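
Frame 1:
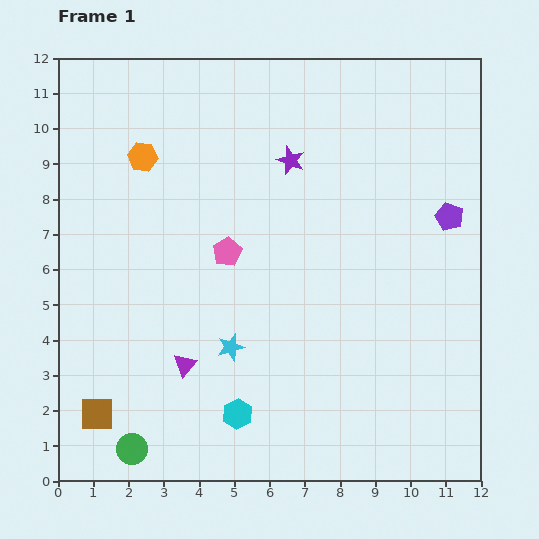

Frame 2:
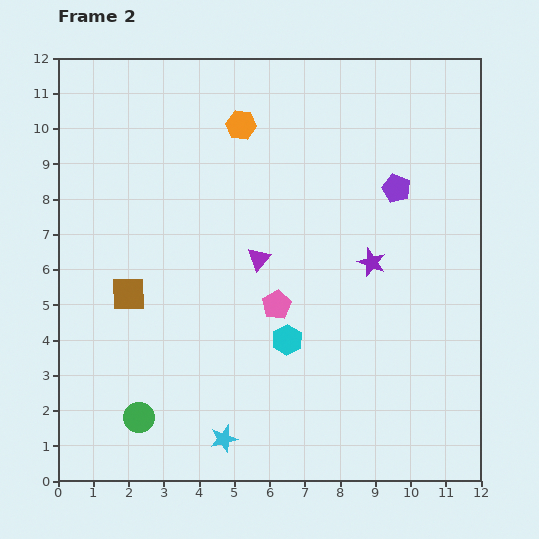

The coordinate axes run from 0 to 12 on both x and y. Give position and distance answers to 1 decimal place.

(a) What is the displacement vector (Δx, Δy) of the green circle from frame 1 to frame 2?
(0.2, 0.9)

The green circle was at (2.1, 0.9) in frame 1 and (2.3, 1.8) in frame 2.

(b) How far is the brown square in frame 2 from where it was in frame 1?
3.5

The brown square moved from (1.1, 1.9) to (2.0, 5.3), a distance of √(0.9² + 3.4²) ≈ 3.5.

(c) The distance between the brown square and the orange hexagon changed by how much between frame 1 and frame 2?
-1.6

Distance in frame 1: 7.4. Distance in frame 2: 5.8.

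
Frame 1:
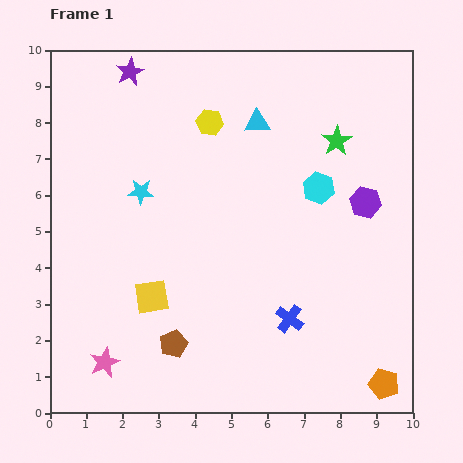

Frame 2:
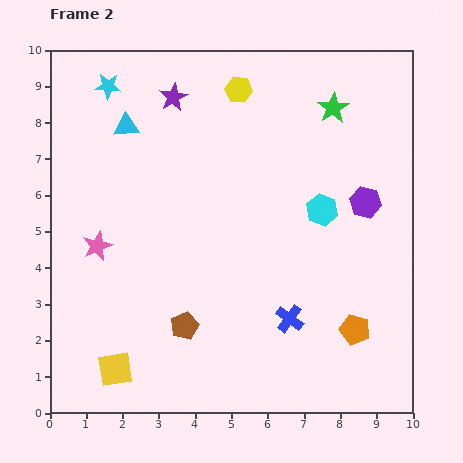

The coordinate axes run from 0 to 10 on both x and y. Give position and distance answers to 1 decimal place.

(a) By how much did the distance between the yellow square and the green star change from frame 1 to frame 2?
+2.7

Distance in frame 1: 6.7. Distance in frame 2: 9.4.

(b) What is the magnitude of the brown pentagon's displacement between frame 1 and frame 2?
0.6

The brown pentagon moved from (3.4, 1.9) to (3.7, 2.4), a distance of √(0.3² + 0.5²) ≈ 0.6.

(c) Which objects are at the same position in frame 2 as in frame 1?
the purple hexagon, the blue cross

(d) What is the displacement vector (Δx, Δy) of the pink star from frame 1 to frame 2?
(-0.2, 3.2)

The pink star was at (1.5, 1.4) in frame 1 and (1.3, 4.6) in frame 2.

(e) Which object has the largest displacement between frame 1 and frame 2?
the cyan triangle

(moved 3.6; next 3.2)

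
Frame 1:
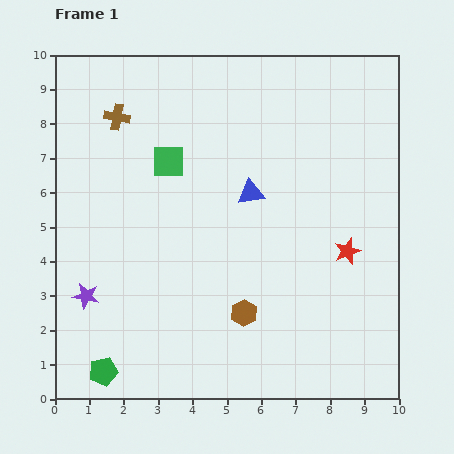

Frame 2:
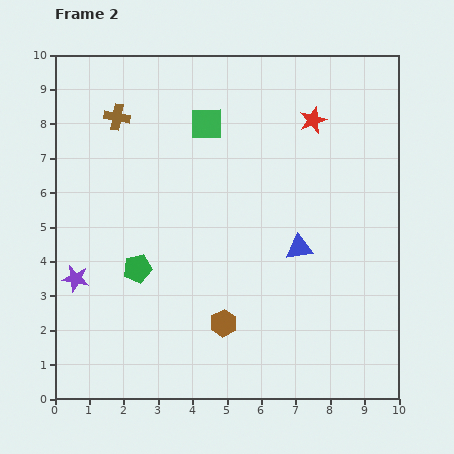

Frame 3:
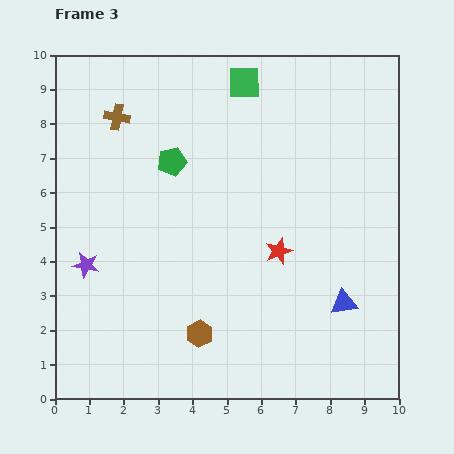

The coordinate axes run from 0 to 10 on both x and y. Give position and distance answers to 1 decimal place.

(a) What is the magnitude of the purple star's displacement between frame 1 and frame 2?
0.6

The purple star moved from (0.9, 3.0) to (0.6, 3.5), a distance of √(0.3² + 0.5²) ≈ 0.6.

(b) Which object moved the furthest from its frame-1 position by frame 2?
the red star

(moved 3.9; next 3.2)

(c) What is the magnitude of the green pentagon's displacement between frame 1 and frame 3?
6.4

The green pentagon moved from (1.4, 0.8) to (3.4, 6.9), a distance of √(2.0² + 6.1²) ≈ 6.4.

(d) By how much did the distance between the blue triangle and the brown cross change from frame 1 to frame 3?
+4.0

Distance in frame 1: 4.5. Distance in frame 3: 8.5.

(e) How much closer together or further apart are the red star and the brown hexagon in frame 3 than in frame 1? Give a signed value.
-0.2

Distance in frame 1: 3.5. Distance in frame 3: 3.3.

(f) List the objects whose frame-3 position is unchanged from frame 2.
the brown cross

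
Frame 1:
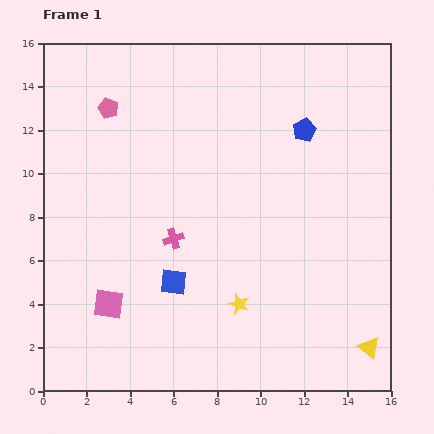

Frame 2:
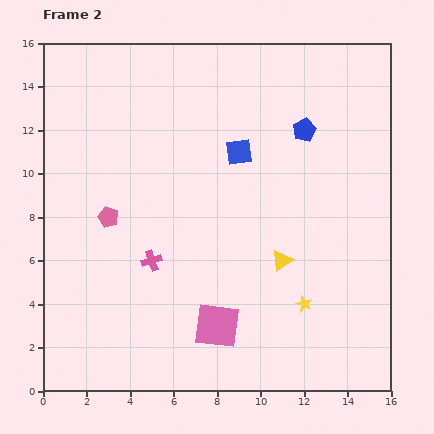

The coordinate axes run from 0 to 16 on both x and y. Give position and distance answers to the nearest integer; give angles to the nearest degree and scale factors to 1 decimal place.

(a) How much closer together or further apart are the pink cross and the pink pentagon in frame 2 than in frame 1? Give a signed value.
-4

Distance in frame 1: 7. Distance in frame 2: 3.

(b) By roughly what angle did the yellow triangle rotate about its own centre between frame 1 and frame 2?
45° clockwise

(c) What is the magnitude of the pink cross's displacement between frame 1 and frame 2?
1

The pink cross moved from (6, 7) to (5, 6), a distance of √(1² + 1²) ≈ 1.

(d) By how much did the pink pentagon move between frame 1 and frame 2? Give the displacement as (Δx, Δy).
(0, -5)

The pink pentagon was at (3, 13) in frame 1 and (3, 8) in frame 2.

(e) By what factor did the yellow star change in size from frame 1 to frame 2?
0.8×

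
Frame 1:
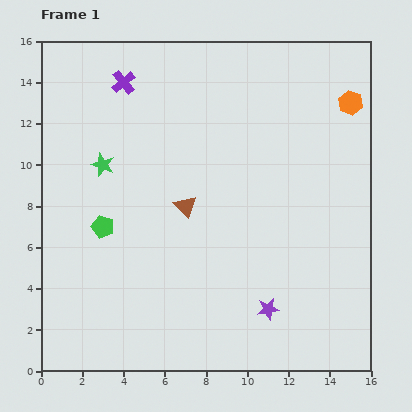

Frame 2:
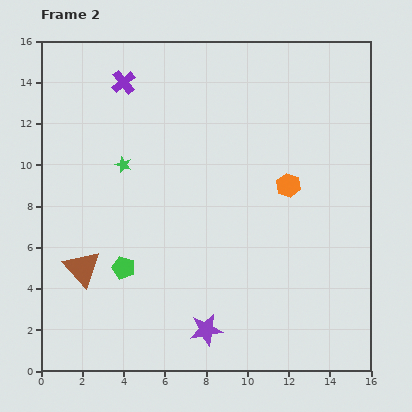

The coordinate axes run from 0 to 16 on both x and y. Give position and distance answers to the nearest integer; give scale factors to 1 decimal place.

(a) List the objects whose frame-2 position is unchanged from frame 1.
the purple cross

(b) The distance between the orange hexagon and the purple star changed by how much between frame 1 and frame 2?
-3

Distance in frame 1: 11. Distance in frame 2: 8.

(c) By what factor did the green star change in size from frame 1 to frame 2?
0.7×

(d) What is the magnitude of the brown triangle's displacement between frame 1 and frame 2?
6

The brown triangle moved from (7, 8) to (2, 5), a distance of √(5² + 3²) ≈ 6.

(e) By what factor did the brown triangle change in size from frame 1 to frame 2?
1.6×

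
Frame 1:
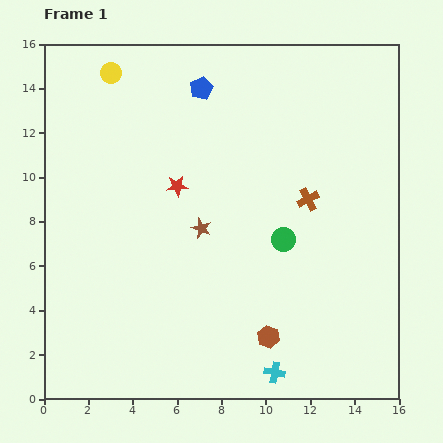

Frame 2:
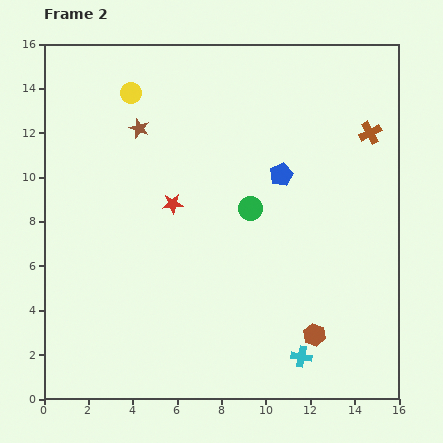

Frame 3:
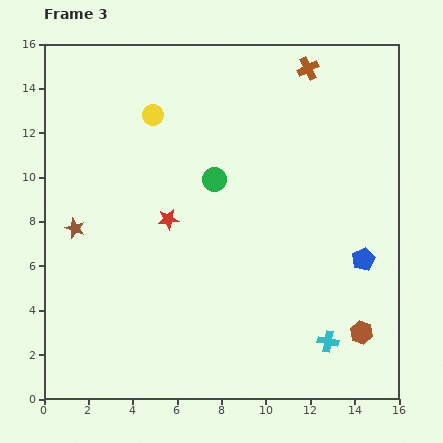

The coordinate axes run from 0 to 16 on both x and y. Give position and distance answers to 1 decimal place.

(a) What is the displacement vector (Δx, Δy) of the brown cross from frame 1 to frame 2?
(2.8, 3.0)

The brown cross was at (11.9, 9.0) in frame 1 and (14.7, 12.0) in frame 2.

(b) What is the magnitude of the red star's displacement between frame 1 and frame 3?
1.6

The red star moved from (6.0, 9.6) to (5.6, 8.1), a distance of √(0.4² + 1.5²) ≈ 1.6.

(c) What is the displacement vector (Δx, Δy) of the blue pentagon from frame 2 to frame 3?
(3.7, -3.8)

The blue pentagon was at (10.7, 10.1) in frame 2 and (14.4, 6.3) in frame 3.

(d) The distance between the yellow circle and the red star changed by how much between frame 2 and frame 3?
-0.5

Distance in frame 2: 5.3. Distance in frame 3: 4.8.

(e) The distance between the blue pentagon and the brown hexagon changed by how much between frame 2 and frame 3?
-4.1

Distance in frame 2: 7.4. Distance in frame 3: 3.3.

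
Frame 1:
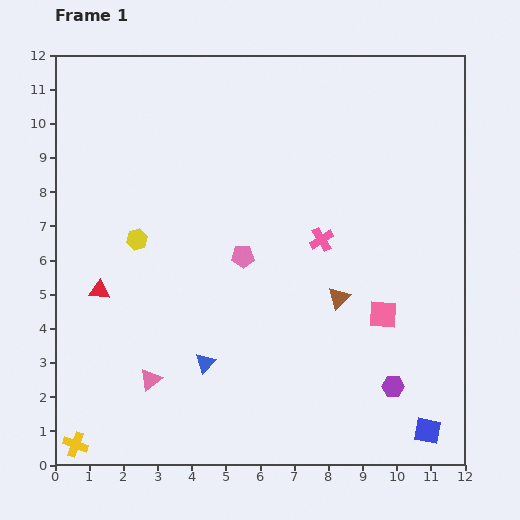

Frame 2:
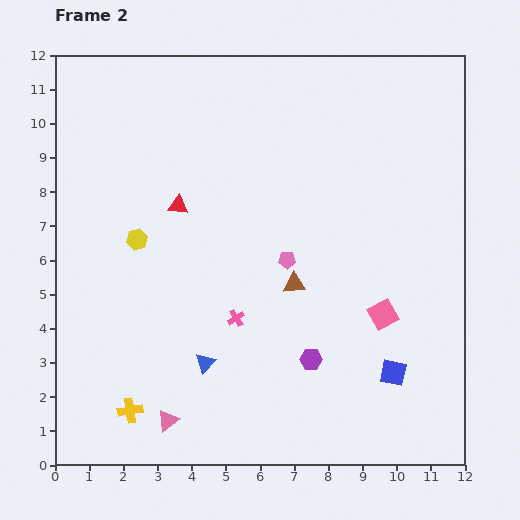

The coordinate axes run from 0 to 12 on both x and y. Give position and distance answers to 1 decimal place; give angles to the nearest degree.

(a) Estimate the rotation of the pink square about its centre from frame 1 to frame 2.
33° counter-clockwise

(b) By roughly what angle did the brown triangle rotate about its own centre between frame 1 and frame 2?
42° clockwise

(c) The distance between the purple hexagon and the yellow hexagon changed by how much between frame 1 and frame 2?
-2.4

Distance in frame 1: 8.6. Distance in frame 2: 6.2.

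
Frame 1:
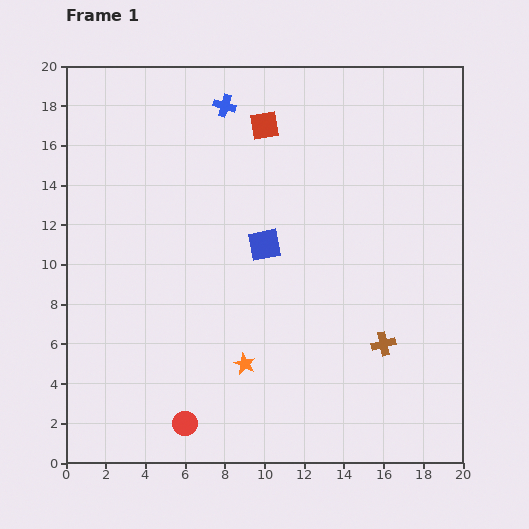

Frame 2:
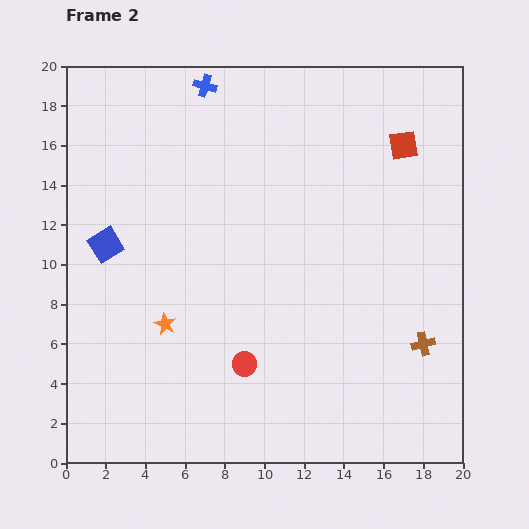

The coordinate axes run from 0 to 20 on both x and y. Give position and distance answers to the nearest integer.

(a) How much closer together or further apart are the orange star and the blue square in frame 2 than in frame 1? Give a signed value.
-1

Distance in frame 1: 6. Distance in frame 2: 5.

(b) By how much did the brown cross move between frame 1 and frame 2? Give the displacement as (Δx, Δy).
(2, 0)

The brown cross was at (16, 6) in frame 1 and (18, 6) in frame 2.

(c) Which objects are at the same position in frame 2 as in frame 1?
none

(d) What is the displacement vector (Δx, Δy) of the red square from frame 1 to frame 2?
(7, -1)

The red square was at (10, 17) in frame 1 and (17, 16) in frame 2.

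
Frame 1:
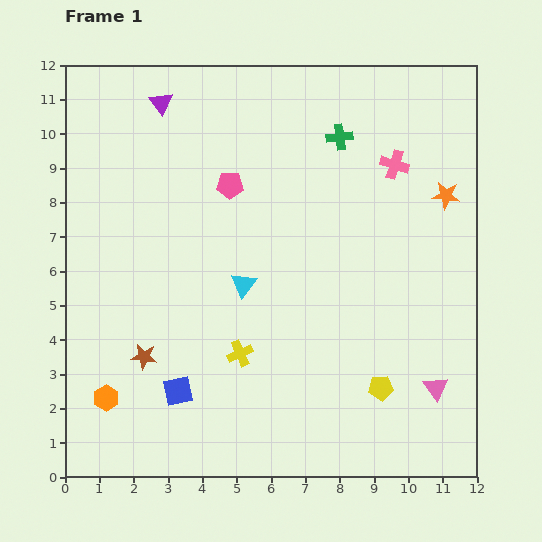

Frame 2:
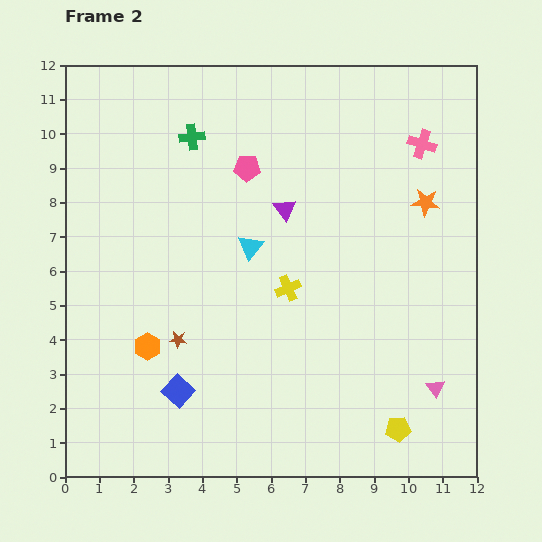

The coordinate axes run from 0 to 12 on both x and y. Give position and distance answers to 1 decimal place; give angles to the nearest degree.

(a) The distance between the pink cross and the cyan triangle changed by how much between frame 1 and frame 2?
+0.2

Distance in frame 1: 5.6. Distance in frame 2: 5.8.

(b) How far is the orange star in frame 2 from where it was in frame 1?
0.6

The orange star moved from (11.1, 8.2) to (10.5, 8.0), a distance of √(0.6² + 0.2²) ≈ 0.6.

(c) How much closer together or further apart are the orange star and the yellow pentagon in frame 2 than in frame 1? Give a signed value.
+0.7

Distance in frame 1: 5.9. Distance in frame 2: 6.6.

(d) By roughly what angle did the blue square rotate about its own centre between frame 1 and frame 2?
36° counter-clockwise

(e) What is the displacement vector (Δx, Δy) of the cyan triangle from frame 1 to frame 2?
(0.2, 1.1)

The cyan triangle was at (5.2, 5.6) in frame 1 and (5.4, 6.7) in frame 2.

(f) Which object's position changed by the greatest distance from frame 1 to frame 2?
the purple triangle

(moved 4.8; next 4.3)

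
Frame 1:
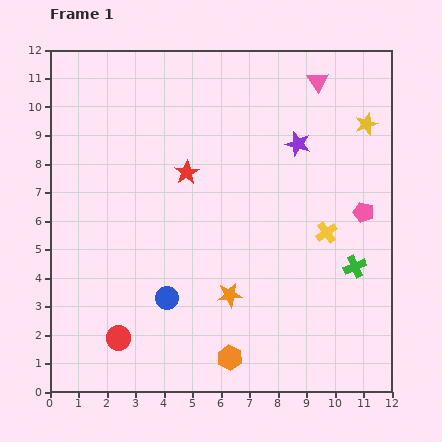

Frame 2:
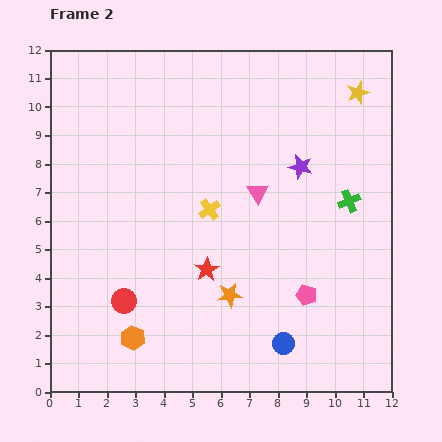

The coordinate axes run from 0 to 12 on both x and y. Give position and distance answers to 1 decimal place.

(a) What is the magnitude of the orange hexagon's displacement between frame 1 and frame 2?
3.5

The orange hexagon moved from (6.3, 1.2) to (2.9, 1.9), a distance of √(3.4² + 0.7²) ≈ 3.5.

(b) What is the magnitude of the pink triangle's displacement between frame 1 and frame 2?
4.4

The pink triangle moved from (9.4, 10.9) to (7.3, 7.0), a distance of √(2.1² + 3.9²) ≈ 4.4.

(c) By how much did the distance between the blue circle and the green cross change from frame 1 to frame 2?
-1.2

Distance in frame 1: 6.7. Distance in frame 2: 5.5.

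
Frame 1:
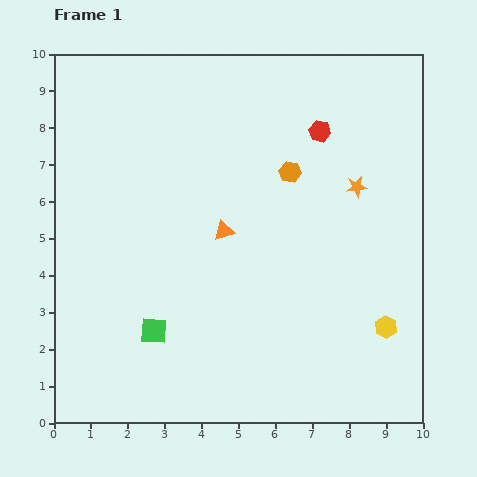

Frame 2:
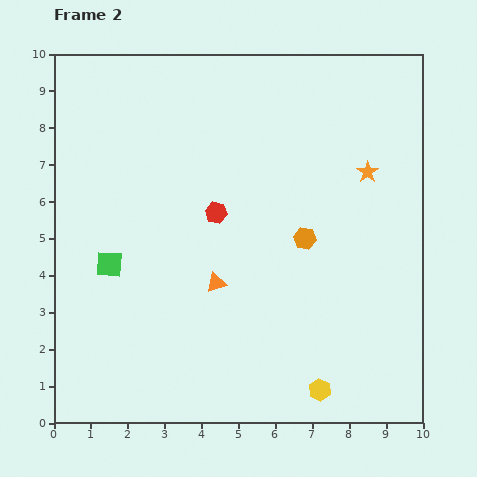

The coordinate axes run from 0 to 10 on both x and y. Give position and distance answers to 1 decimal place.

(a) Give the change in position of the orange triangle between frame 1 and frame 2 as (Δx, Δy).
(-0.2, -1.4)

The orange triangle was at (4.6, 5.2) in frame 1 and (4.4, 3.8) in frame 2.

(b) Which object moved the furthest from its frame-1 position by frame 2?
the red hexagon

(moved 3.6; next 2.5)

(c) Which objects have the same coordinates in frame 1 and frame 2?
none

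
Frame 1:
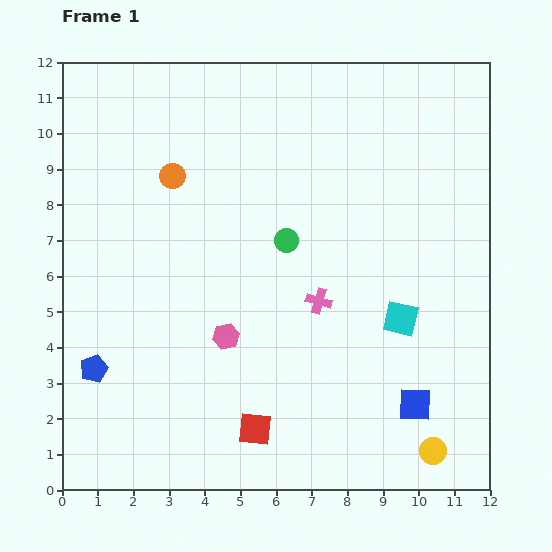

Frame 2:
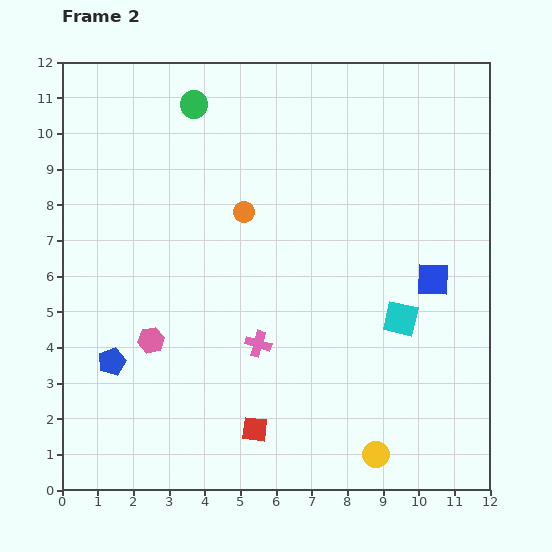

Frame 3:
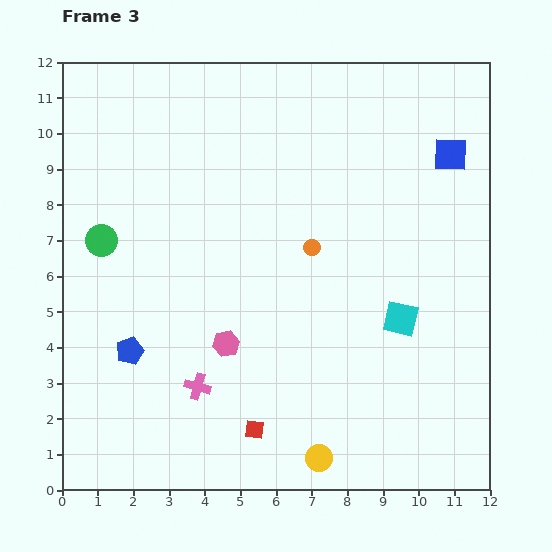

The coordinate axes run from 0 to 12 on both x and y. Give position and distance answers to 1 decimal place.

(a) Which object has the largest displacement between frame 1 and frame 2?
the green circle

(moved 4.6; next 3.5)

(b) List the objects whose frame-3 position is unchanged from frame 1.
the red square, the cyan square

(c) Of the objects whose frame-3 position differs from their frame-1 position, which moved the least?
the pink hexagon

(moved 0.2)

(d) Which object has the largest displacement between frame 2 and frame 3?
the green circle

(moved 4.6; next 3.5)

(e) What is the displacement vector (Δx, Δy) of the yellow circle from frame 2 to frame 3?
(-1.6, -0.1)

The yellow circle was at (8.8, 1.0) in frame 2 and (7.2, 0.9) in frame 3.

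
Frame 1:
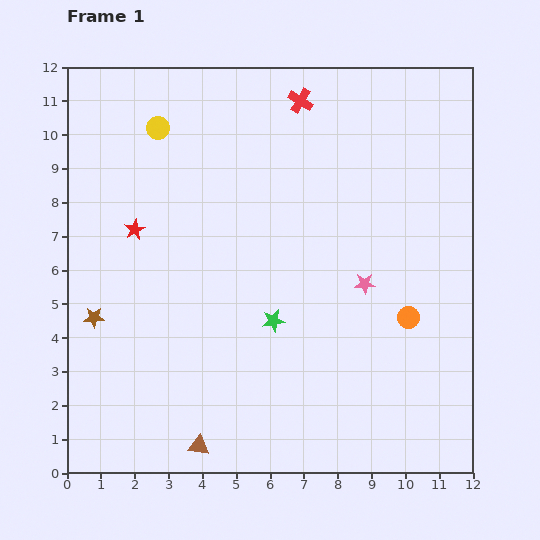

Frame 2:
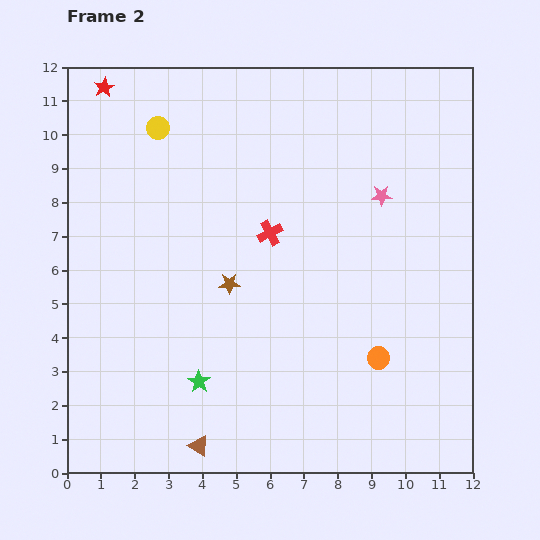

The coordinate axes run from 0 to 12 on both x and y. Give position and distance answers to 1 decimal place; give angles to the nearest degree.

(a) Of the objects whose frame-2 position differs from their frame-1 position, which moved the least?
the orange circle

(moved 1.5)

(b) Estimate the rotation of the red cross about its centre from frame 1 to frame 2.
31° clockwise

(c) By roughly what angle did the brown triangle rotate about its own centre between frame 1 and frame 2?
25° clockwise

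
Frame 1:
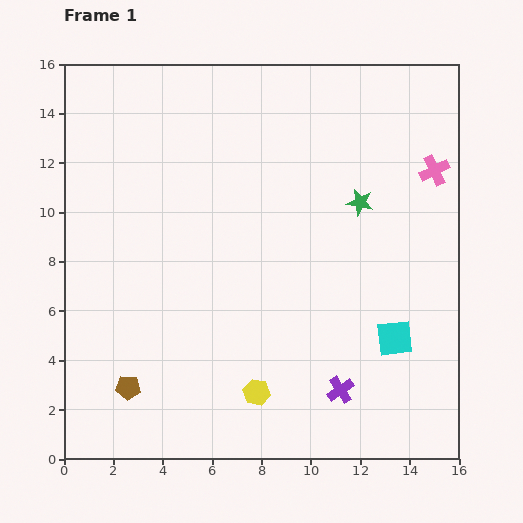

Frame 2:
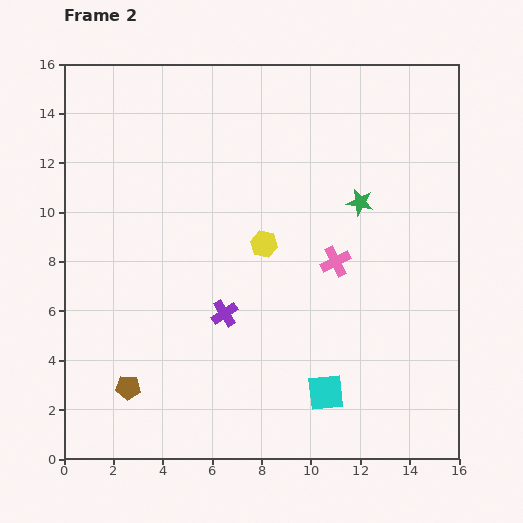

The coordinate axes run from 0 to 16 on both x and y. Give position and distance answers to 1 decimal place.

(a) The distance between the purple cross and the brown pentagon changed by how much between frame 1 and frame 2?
-3.7

Distance in frame 1: 8.6. Distance in frame 2: 4.9.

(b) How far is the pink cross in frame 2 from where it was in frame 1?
5.4

The pink cross moved from (15.0, 11.7) to (11.0, 8.0), a distance of √(4.0² + 3.7²) ≈ 5.4.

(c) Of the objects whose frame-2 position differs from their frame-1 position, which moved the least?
the cyan square

(moved 3.6)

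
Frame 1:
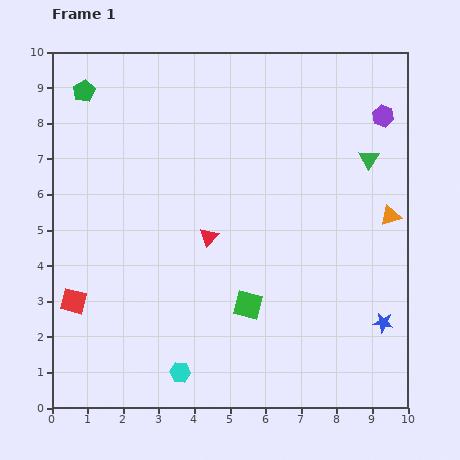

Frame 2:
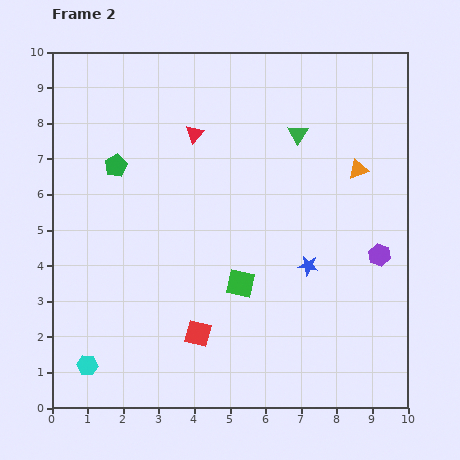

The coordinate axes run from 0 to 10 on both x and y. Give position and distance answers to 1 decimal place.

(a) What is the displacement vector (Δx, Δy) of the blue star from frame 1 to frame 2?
(-2.1, 1.6)

The blue star was at (9.3, 2.4) in frame 1 and (7.2, 4.0) in frame 2.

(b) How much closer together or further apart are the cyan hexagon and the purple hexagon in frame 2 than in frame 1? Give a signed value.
-0.4

Distance in frame 1: 9.2. Distance in frame 2: 8.8.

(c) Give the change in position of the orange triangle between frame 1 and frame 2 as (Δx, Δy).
(-0.9, 1.3)

The orange triangle was at (9.5, 5.4) in frame 1 and (8.6, 6.7) in frame 2.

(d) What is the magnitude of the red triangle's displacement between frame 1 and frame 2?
2.9

The red triangle moved from (4.4, 4.8) to (4.0, 7.7), a distance of √(0.4² + 2.9²) ≈ 2.9.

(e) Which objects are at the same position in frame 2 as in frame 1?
none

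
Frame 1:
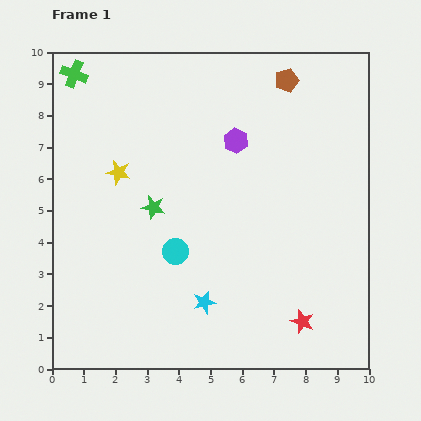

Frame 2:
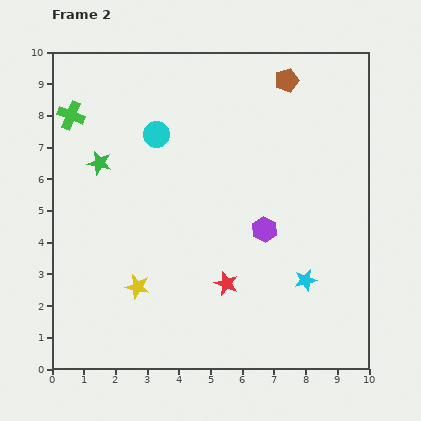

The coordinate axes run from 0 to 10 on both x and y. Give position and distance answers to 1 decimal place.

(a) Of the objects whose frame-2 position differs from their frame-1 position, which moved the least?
the green cross

(moved 1.3)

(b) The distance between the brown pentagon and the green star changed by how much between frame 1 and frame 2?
+0.6

Distance in frame 1: 5.8. Distance in frame 2: 6.4.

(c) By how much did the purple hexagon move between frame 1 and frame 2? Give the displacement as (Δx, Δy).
(0.9, -2.8)

The purple hexagon was at (5.8, 7.2) in frame 1 and (6.7, 4.4) in frame 2.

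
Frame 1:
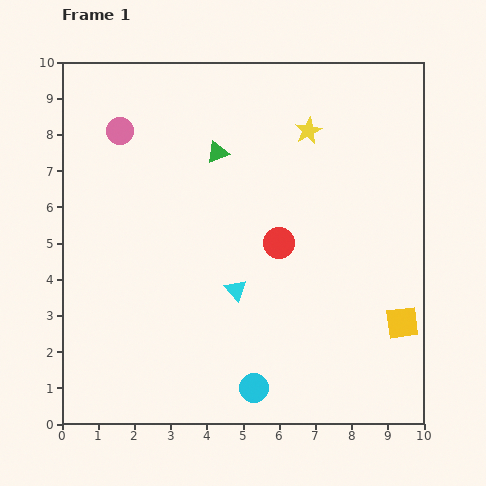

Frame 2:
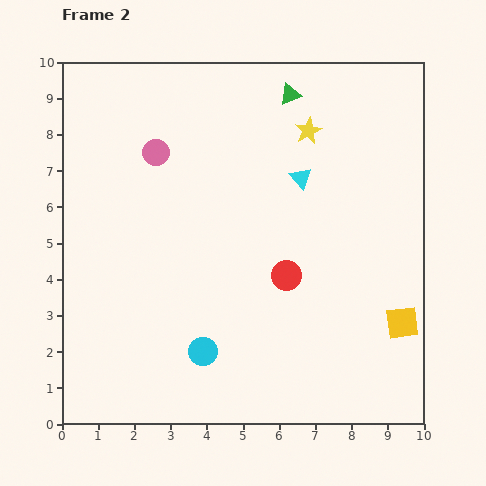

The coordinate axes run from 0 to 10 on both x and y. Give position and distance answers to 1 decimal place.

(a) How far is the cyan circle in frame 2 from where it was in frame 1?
1.7

The cyan circle moved from (5.3, 1.0) to (3.9, 2.0), a distance of √(1.4² + 1.0²) ≈ 1.7.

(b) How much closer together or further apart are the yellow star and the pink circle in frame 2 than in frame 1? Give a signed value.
-1.0

Distance in frame 1: 5.2. Distance in frame 2: 4.2.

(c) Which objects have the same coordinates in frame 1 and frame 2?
the yellow star, the yellow square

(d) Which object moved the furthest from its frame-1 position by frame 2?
the cyan triangle

(moved 3.6; next 2.6)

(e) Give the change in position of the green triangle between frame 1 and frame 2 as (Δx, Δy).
(2.0, 1.6)

The green triangle was at (4.3, 7.5) in frame 1 and (6.3, 9.1) in frame 2.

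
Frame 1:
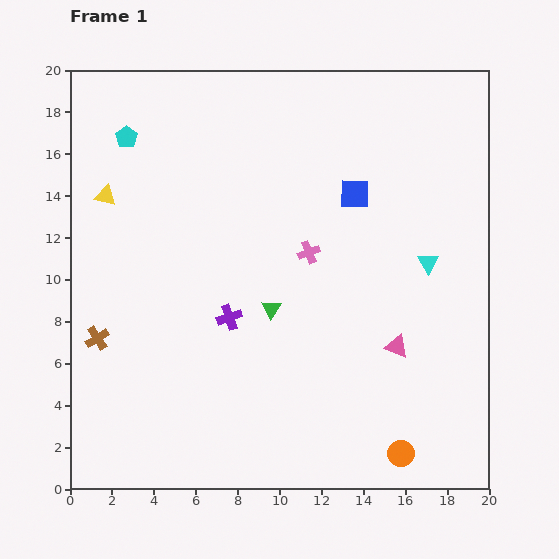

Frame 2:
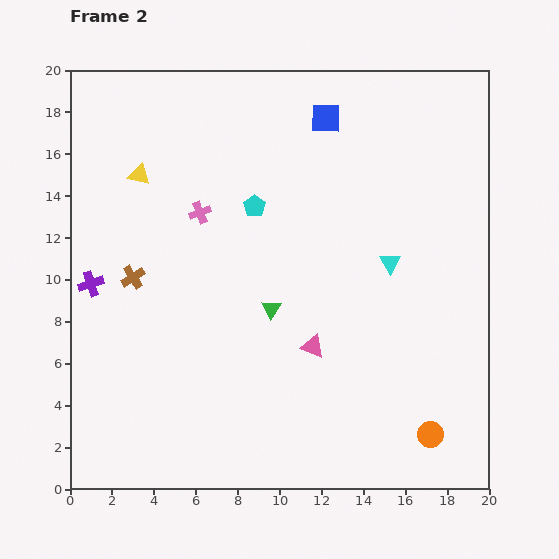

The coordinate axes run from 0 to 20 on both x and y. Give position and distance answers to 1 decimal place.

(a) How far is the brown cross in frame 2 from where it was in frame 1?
3.4

The brown cross moved from (1.3, 7.2) to (3.0, 10.1), a distance of √(1.7² + 2.9²) ≈ 3.4.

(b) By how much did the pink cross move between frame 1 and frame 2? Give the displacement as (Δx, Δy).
(-5.2, 1.9)

The pink cross was at (11.4, 11.3) in frame 1 and (6.2, 13.2) in frame 2.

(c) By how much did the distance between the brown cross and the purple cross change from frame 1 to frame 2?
-4.4

Distance in frame 1: 6.4. Distance in frame 2: 2.0.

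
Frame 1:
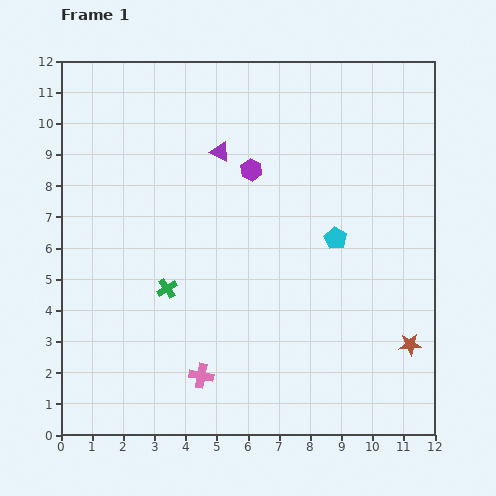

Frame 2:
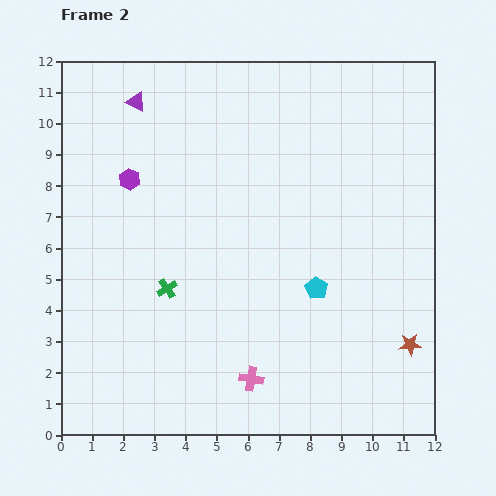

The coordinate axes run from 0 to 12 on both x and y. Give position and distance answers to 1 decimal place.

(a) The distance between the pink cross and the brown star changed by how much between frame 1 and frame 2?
-1.6

Distance in frame 1: 6.8. Distance in frame 2: 5.2.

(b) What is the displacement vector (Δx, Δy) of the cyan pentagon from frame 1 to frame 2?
(-0.6, -1.6)

The cyan pentagon was at (8.8, 6.3) in frame 1 and (8.2, 4.7) in frame 2.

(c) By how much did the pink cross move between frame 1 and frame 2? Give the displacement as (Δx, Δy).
(1.6, -0.1)

The pink cross was at (4.5, 1.9) in frame 1 and (6.1, 1.8) in frame 2.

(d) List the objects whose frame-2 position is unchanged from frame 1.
the brown star, the green cross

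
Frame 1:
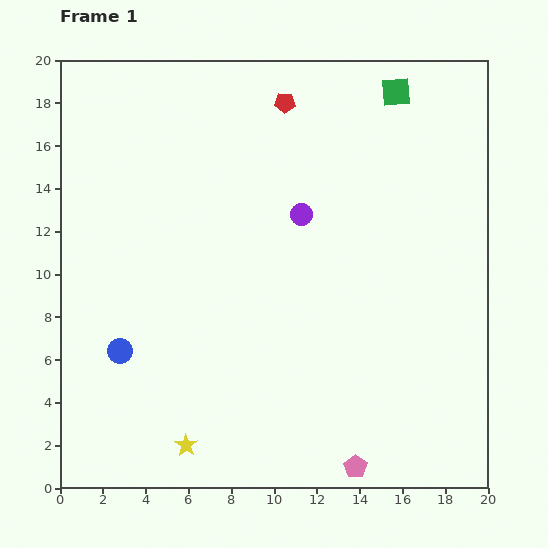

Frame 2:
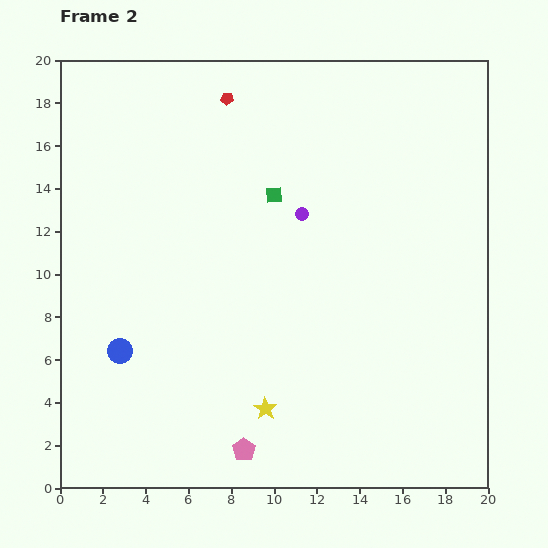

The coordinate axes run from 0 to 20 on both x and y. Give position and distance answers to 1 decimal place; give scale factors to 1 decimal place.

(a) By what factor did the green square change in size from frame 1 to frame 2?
0.6×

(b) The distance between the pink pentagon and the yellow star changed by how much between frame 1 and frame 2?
-5.9

Distance in frame 1: 8.0. Distance in frame 2: 2.1.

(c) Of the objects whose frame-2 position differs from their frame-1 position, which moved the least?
the red pentagon

(moved 2.7)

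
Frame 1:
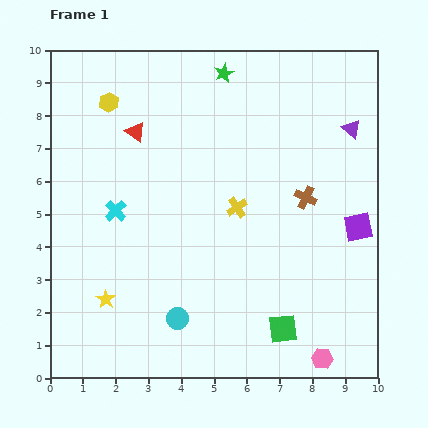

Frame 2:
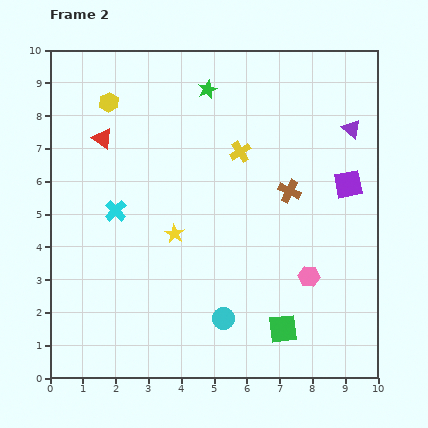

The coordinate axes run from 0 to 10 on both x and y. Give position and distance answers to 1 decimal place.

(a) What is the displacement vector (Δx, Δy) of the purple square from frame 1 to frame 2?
(-0.3, 1.3)

The purple square was at (9.4, 4.6) in frame 1 and (9.1, 5.9) in frame 2.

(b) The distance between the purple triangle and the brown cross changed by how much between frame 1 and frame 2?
+0.2

Distance in frame 1: 2.5. Distance in frame 2: 2.7.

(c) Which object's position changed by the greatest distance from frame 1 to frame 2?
the yellow star

(moved 2.9; next 2.5)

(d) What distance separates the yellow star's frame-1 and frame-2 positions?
2.9

The yellow star moved from (1.7, 2.4) to (3.8, 4.4), a distance of √(2.1² + 2.0²) ≈ 2.9.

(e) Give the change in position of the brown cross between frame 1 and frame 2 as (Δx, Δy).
(-0.5, 0.2)

The brown cross was at (7.8, 5.5) in frame 1 and (7.3, 5.7) in frame 2.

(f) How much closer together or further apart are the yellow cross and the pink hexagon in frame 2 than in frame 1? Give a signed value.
-1.0

Distance in frame 1: 5.3. Distance in frame 2: 4.3.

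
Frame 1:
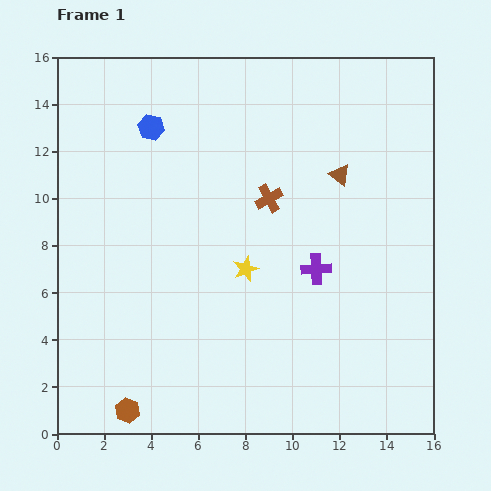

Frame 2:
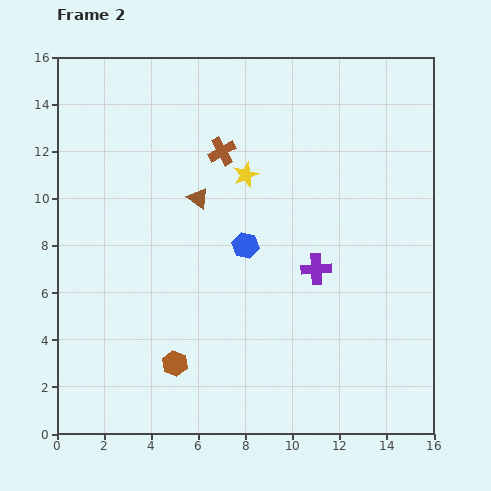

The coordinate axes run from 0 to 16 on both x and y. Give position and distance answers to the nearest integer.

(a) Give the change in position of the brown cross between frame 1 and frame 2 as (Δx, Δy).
(-2, 2)

The brown cross was at (9, 10) in frame 1 and (7, 12) in frame 2.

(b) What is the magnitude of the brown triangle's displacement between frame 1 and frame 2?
6

The brown triangle moved from (12, 11) to (6, 10), a distance of √(6² + 1²) ≈ 6.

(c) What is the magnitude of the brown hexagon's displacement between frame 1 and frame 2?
3

The brown hexagon moved from (3, 1) to (5, 3), a distance of √(2² + 2²) ≈ 3.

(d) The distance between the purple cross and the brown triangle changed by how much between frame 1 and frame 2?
+2

Distance in frame 1: 4. Distance in frame 2: 6.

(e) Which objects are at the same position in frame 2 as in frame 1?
the purple cross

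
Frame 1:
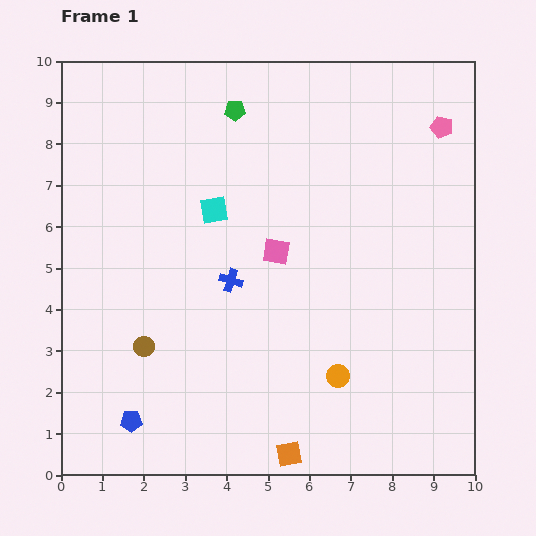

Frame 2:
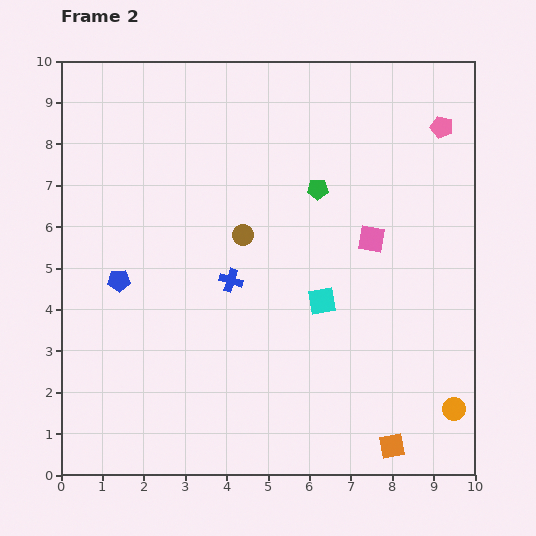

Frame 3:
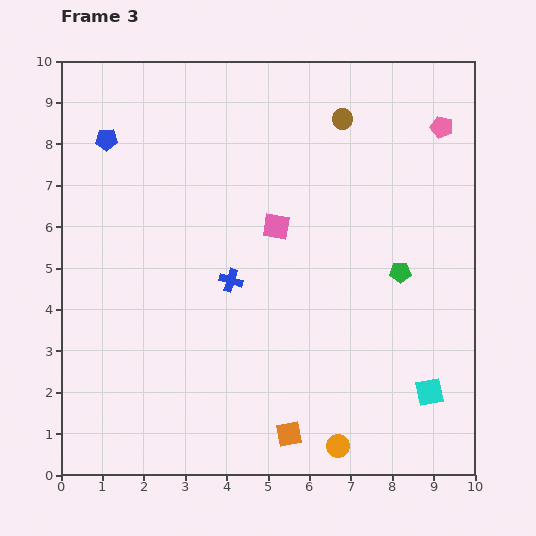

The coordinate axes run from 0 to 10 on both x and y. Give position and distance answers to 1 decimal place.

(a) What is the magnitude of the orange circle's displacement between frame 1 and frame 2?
2.9

The orange circle moved from (6.7, 2.4) to (9.5, 1.6), a distance of √(2.8² + 0.8²) ≈ 2.9.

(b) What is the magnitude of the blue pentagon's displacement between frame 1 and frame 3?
6.8

The blue pentagon moved from (1.7, 1.3) to (1.1, 8.1), a distance of √(0.6² + 6.8²) ≈ 6.8.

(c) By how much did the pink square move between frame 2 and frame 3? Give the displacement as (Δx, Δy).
(-2.3, 0.3)

The pink square was at (7.5, 5.7) in frame 2 and (5.2, 6.0) in frame 3.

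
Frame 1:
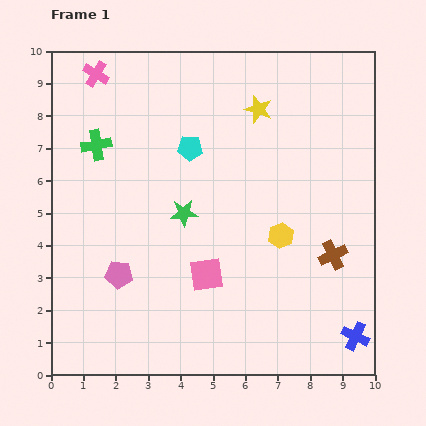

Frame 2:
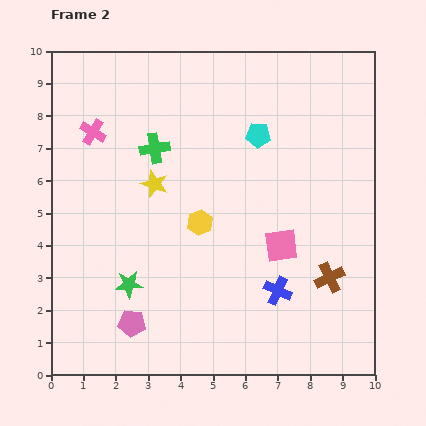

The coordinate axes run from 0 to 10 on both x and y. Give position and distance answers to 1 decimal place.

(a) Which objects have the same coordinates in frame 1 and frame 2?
none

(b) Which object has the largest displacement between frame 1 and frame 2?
the yellow star

(moved 3.9; next 2.8)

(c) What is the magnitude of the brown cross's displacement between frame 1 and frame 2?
0.7

The brown cross moved from (8.7, 3.7) to (8.6, 3.0), a distance of √(0.1² + 0.7²) ≈ 0.7.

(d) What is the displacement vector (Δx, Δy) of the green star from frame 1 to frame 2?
(-1.7, -2.2)

The green star was at (4.1, 5.0) in frame 1 and (2.4, 2.8) in frame 2.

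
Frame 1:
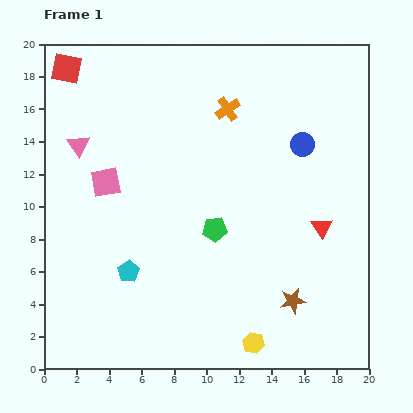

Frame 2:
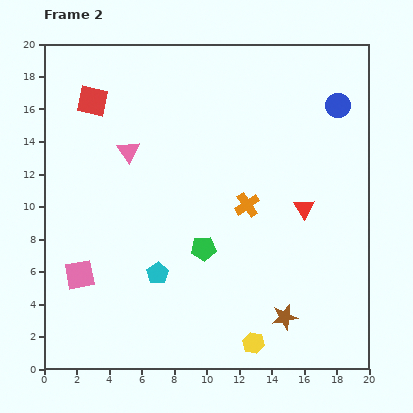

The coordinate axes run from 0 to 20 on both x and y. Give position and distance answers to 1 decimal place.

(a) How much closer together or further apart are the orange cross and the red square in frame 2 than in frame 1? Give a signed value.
+1.3

Distance in frame 1: 10.2. Distance in frame 2: 11.5.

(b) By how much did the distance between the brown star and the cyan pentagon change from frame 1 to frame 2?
-2.0

Distance in frame 1: 10.3. Distance in frame 2: 8.3.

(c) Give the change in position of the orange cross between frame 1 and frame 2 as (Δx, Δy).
(1.2, -5.9)

The orange cross was at (11.3, 16.0) in frame 1 and (12.5, 10.1) in frame 2.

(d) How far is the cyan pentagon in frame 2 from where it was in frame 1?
1.8

The cyan pentagon moved from (5.2, 6.0) to (7.0, 5.9), a distance of √(1.8² + 0.1²) ≈ 1.8.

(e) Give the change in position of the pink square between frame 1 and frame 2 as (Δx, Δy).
(-1.6, -5.7)

The pink square was at (3.8, 11.5) in frame 1 and (2.2, 5.8) in frame 2.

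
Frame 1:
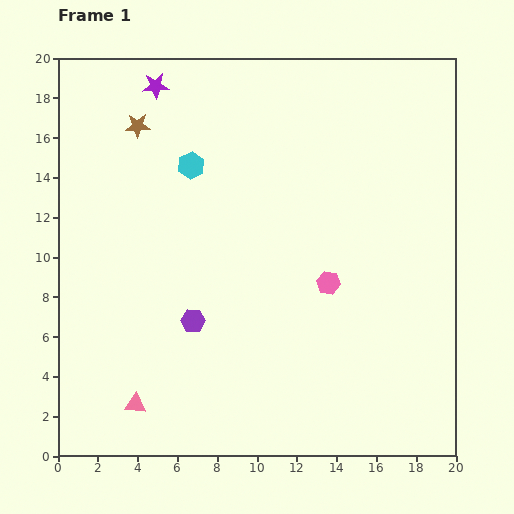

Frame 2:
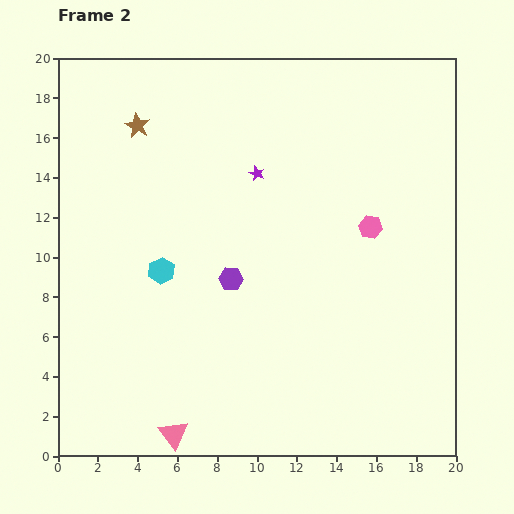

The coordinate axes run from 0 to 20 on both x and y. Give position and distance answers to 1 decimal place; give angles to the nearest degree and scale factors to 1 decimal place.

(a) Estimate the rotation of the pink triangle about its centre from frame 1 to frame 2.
46° clockwise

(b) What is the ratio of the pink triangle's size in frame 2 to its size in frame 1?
1.4×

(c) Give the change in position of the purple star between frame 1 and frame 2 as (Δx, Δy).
(5.1, -4.4)

The purple star was at (4.9, 18.6) in frame 1 and (10.0, 14.2) in frame 2.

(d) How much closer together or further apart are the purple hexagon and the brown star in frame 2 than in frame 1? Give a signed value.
-1.2

Distance in frame 1: 10.2. Distance in frame 2: 9.0.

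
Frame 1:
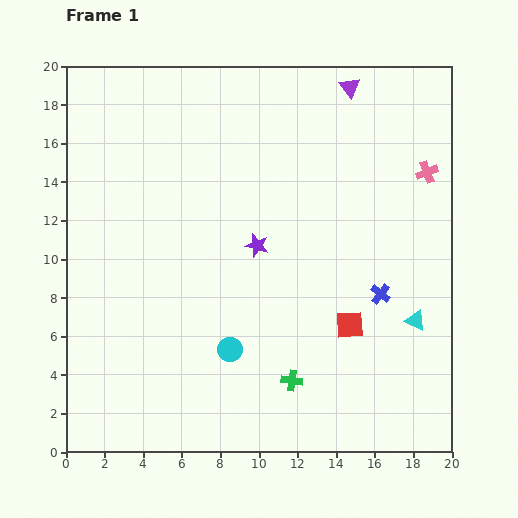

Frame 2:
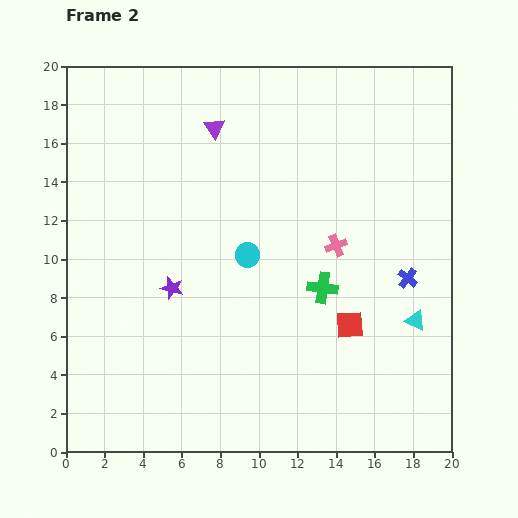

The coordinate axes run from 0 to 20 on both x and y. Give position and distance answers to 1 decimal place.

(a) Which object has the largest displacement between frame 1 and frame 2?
the purple triangle

(moved 7.3; next 6.0)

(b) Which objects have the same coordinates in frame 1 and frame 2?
the cyan triangle, the red square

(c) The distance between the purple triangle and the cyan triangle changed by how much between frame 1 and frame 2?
+1.8

Distance in frame 1: 12.6. Distance in frame 2: 14.4.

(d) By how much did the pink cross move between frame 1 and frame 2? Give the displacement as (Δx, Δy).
(-4.7, -3.8)

The pink cross was at (18.7, 14.5) in frame 1 and (14.0, 10.7) in frame 2.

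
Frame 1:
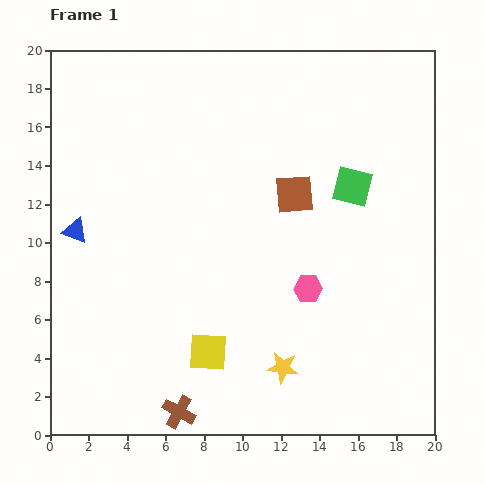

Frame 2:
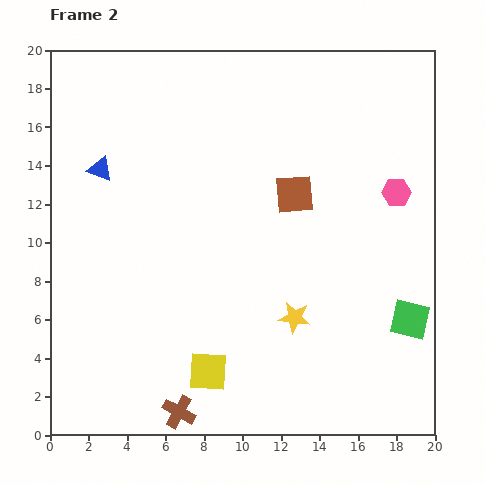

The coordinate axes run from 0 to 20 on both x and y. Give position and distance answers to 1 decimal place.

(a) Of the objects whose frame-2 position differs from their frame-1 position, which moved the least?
the yellow square

(moved 1.0)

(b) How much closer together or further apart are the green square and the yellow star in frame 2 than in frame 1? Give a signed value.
-4.1

Distance in frame 1: 10.1. Distance in frame 2: 6.0.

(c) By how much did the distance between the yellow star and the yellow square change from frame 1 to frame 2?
+1.3

Distance in frame 1: 4.0. Distance in frame 2: 5.3.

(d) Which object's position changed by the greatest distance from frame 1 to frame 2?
the green square

(moved 7.5; next 6.8)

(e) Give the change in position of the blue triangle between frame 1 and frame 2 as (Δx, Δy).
(1.3, 3.2)

The blue triangle was at (1.3, 10.6) in frame 1 and (2.6, 13.8) in frame 2.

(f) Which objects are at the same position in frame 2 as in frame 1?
the brown cross, the brown square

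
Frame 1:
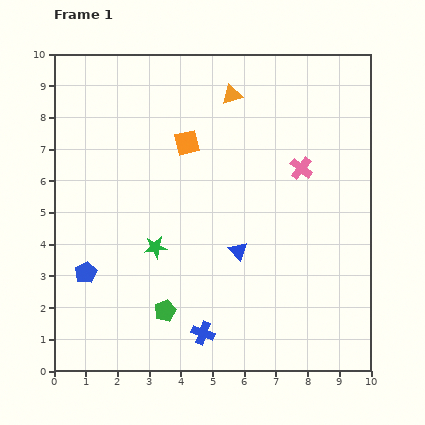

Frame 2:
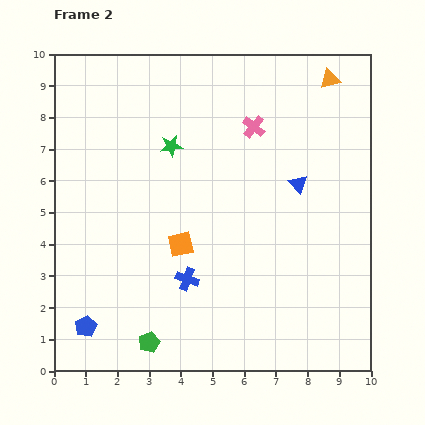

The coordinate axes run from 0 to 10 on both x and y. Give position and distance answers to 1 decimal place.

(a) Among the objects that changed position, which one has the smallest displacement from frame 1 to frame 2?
the green pentagon

(moved 1.1)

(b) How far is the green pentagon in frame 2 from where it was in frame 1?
1.1

The green pentagon moved from (3.5, 1.9) to (3.0, 0.9), a distance of √(0.5² + 1.0²) ≈ 1.1.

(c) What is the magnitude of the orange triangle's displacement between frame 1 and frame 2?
3.1

The orange triangle moved from (5.6, 8.7) to (8.7, 9.2), a distance of √(3.1² + 0.5²) ≈ 3.1.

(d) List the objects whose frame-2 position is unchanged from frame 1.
none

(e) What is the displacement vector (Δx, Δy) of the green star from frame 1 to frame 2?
(0.5, 3.2)

The green star was at (3.2, 3.9) in frame 1 and (3.7, 7.1) in frame 2.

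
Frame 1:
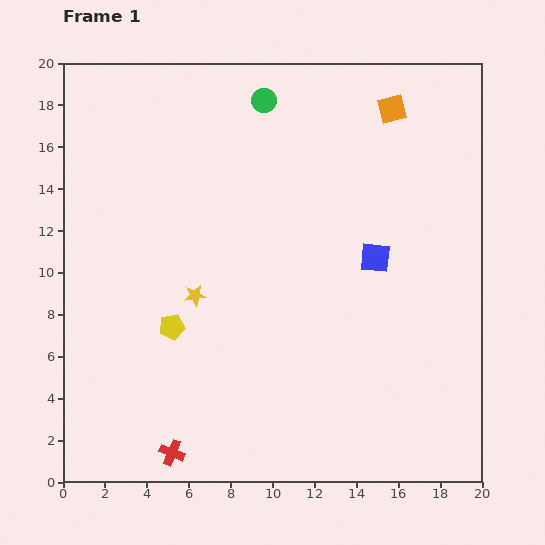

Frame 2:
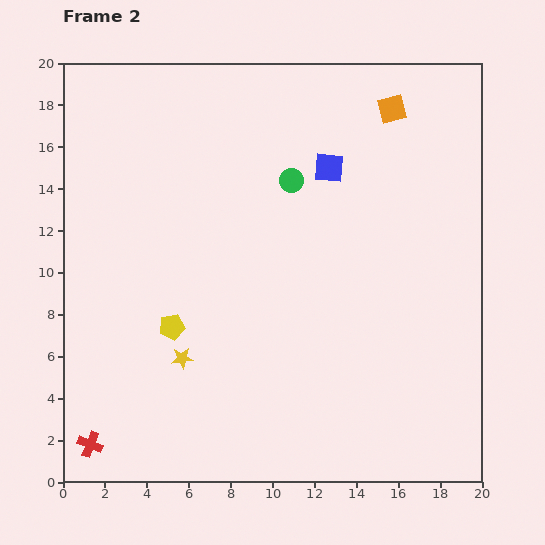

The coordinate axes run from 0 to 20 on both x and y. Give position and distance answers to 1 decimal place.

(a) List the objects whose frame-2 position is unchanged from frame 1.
the orange square, the yellow pentagon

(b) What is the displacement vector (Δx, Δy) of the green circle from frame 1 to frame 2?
(1.3, -3.8)

The green circle was at (9.6, 18.2) in frame 1 and (10.9, 14.4) in frame 2.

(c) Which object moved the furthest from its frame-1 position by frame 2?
the blue square

(moved 4.8; next 4.0)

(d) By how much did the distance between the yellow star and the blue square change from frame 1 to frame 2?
+2.7

Distance in frame 1: 8.8. Distance in frame 2: 11.5.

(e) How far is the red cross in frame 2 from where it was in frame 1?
3.9

The red cross moved from (5.2, 1.4) to (1.3, 1.8), a distance of √(3.9² + 0.4²) ≈ 3.9.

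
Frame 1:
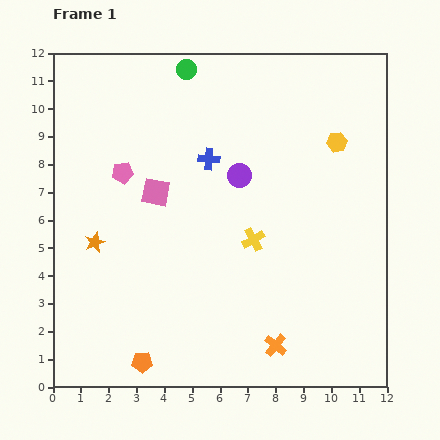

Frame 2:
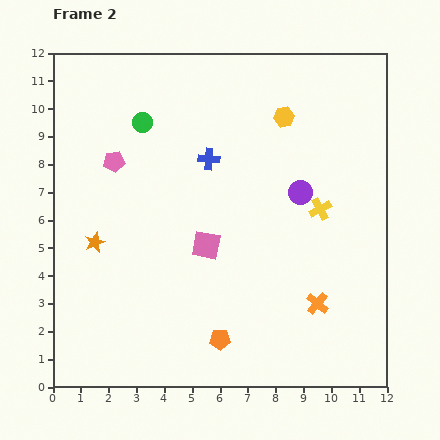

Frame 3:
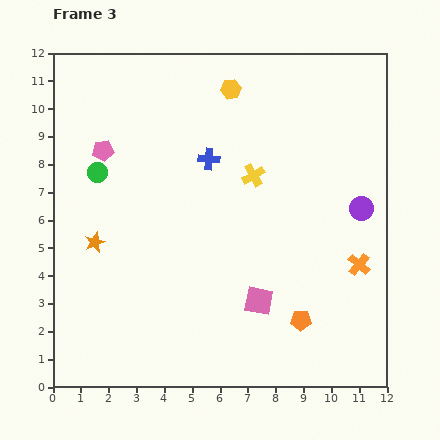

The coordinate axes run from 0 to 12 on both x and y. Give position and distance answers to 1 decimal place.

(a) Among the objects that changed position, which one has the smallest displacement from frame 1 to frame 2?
the pink pentagon

(moved 0.5)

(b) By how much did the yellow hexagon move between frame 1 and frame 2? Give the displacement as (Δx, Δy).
(-1.9, 0.9)

The yellow hexagon was at (10.2, 8.8) in frame 1 and (8.3, 9.7) in frame 2.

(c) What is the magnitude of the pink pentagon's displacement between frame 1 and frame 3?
1.1

The pink pentagon moved from (2.5, 7.7) to (1.8, 8.5), a distance of √(0.7² + 0.8²) ≈ 1.1.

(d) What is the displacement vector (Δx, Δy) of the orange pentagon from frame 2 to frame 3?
(2.9, 0.7)

The orange pentagon was at (6.0, 1.7) in frame 2 and (8.9, 2.4) in frame 3.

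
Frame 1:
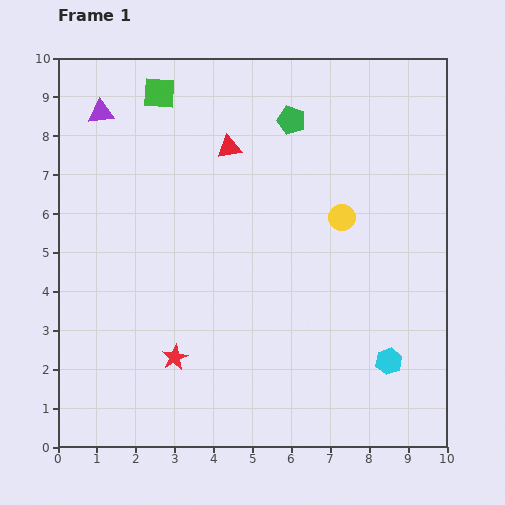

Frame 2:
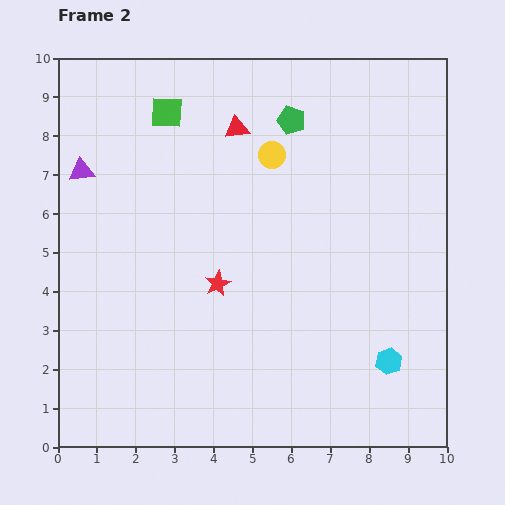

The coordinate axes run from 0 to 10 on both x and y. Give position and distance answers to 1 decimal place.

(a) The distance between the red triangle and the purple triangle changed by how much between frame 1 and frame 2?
+0.7

Distance in frame 1: 3.4. Distance in frame 2: 4.1.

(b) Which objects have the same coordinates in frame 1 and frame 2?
the green pentagon, the cyan hexagon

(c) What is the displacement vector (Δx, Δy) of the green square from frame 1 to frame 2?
(0.2, -0.5)

The green square was at (2.6, 9.1) in frame 1 and (2.8, 8.6) in frame 2.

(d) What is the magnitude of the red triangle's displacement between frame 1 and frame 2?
0.5

The red triangle moved from (4.4, 7.7) to (4.6, 8.2), a distance of √(0.2² + 0.5²) ≈ 0.5.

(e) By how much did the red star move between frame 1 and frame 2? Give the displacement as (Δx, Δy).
(1.1, 1.9)

The red star was at (3.0, 2.3) in frame 1 and (4.1, 4.2) in frame 2.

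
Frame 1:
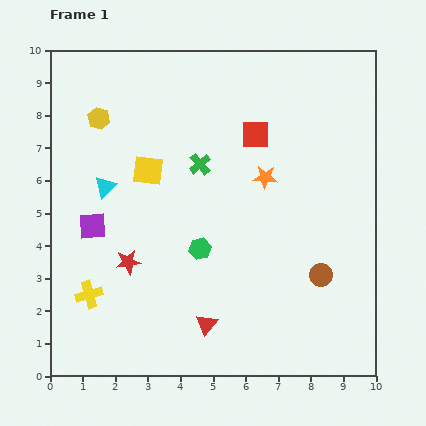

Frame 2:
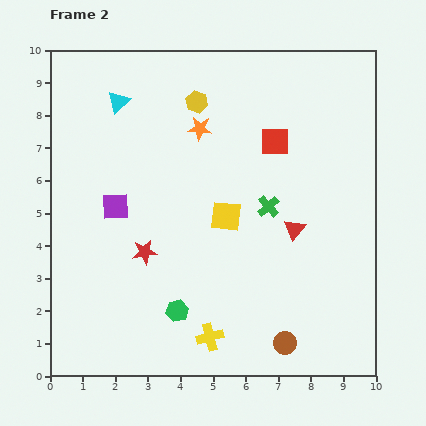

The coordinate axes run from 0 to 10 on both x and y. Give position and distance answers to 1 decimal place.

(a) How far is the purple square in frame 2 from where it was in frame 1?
0.9

The purple square moved from (1.3, 4.6) to (2.0, 5.2), a distance of √(0.7² + 0.6²) ≈ 0.9.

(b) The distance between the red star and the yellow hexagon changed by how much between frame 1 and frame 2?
+0.4

Distance in frame 1: 4.5. Distance in frame 2: 4.9.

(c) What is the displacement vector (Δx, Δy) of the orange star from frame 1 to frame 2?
(-2.0, 1.5)

The orange star was at (6.6, 6.1) in frame 1 and (4.6, 7.6) in frame 2.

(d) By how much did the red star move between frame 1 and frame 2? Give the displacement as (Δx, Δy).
(0.5, 0.3)

The red star was at (2.4, 3.5) in frame 1 and (2.9, 3.8) in frame 2.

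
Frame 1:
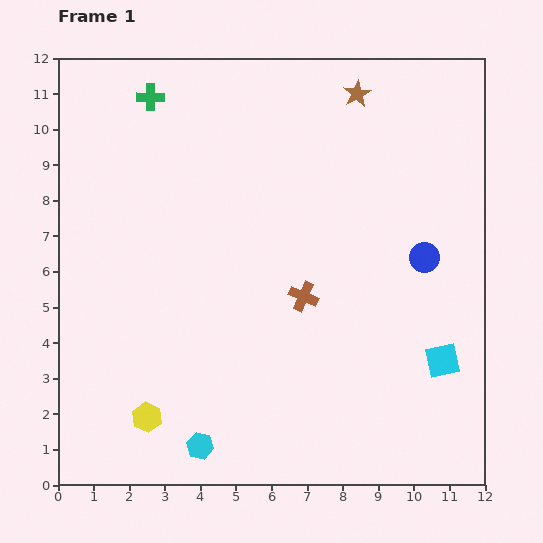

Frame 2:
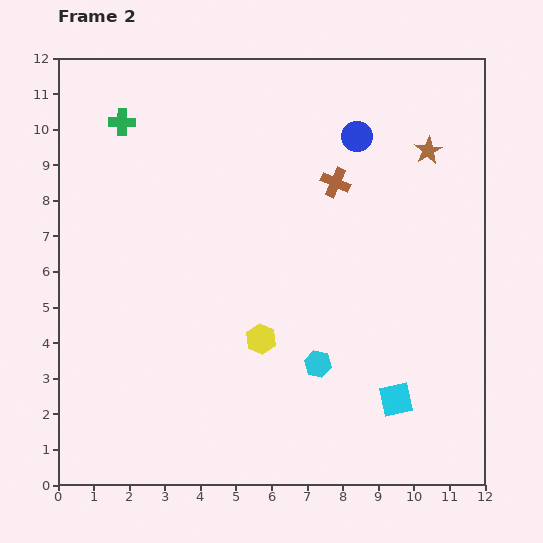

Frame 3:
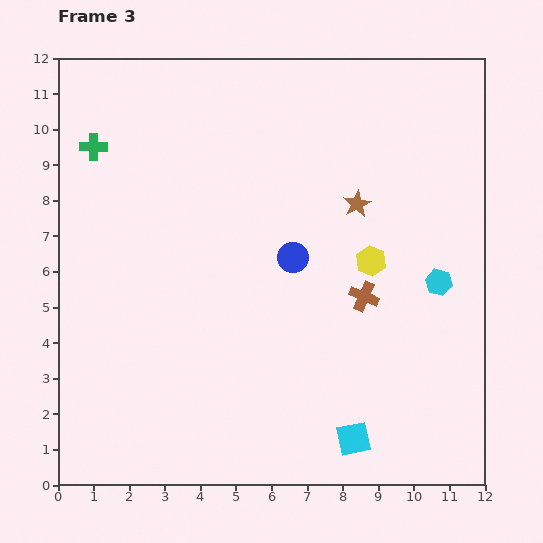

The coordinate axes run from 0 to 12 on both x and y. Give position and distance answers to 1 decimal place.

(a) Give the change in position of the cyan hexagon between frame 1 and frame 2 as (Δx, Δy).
(3.3, 2.3)

The cyan hexagon was at (4.0, 1.1) in frame 1 and (7.3, 3.4) in frame 2.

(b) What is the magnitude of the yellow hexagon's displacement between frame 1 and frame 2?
3.9

The yellow hexagon moved from (2.5, 1.9) to (5.7, 4.1), a distance of √(3.2² + 2.2²) ≈ 3.9.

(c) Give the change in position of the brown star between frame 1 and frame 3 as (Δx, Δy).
(0.0, -3.1)

The brown star was at (8.4, 11.0) in frame 1 and (8.4, 7.9) in frame 3.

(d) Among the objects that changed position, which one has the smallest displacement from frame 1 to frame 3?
the brown cross

(moved 1.7)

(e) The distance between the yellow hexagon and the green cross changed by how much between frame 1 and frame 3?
-0.6

Distance in frame 1: 9.0. Distance in frame 3: 8.4.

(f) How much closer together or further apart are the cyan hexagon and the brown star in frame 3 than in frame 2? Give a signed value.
-3.6

Distance in frame 2: 6.8. Distance in frame 3: 3.2.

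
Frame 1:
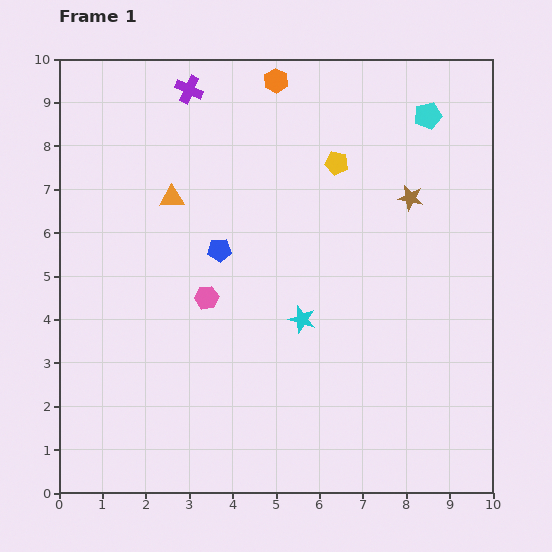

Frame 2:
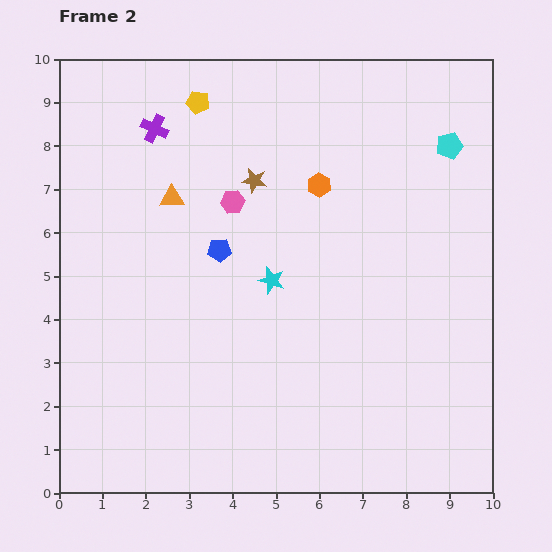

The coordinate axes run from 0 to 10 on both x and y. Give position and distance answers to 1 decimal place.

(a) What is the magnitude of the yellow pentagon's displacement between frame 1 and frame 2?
3.5

The yellow pentagon moved from (6.4, 7.6) to (3.2, 9.0), a distance of √(3.2² + 1.4²) ≈ 3.5.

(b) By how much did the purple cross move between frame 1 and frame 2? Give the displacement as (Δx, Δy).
(-0.8, -0.9)

The purple cross was at (3.0, 9.3) in frame 1 and (2.2, 8.4) in frame 2.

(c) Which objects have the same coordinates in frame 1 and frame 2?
the orange triangle, the blue pentagon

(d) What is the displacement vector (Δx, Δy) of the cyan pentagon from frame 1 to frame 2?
(0.5, -0.7)

The cyan pentagon was at (8.5, 8.7) in frame 1 and (9.0, 8.0) in frame 2.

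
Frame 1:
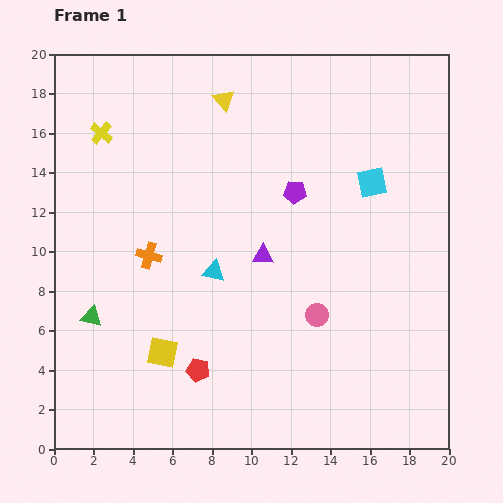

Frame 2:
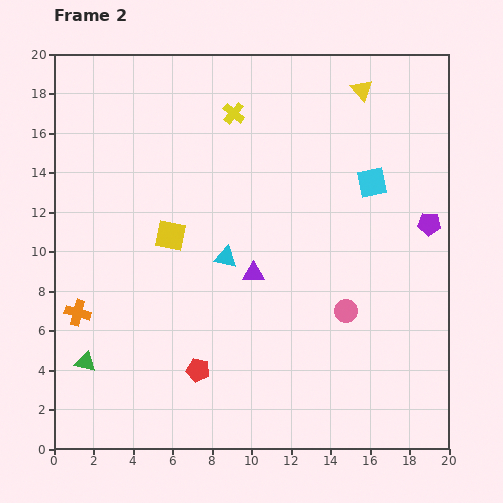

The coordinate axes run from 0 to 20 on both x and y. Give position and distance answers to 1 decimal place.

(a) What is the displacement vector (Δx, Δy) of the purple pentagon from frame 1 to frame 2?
(6.8, -1.6)

The purple pentagon was at (12.2, 13.0) in frame 1 and (19.0, 11.4) in frame 2.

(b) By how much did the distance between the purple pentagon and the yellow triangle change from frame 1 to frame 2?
+1.7

Distance in frame 1: 5.9. Distance in frame 2: 7.6.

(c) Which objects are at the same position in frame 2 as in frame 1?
the cyan square, the red pentagon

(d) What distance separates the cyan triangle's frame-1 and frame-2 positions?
0.9

The cyan triangle moved from (8.1, 9.0) to (8.7, 9.7), a distance of √(0.6² + 0.7²) ≈ 0.9.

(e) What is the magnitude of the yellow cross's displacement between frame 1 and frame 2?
6.8

The yellow cross moved from (2.4, 16.0) to (9.1, 17.0), a distance of √(6.7² + 1.0²) ≈ 6.8.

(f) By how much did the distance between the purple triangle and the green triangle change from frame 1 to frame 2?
+0.4

Distance in frame 1: 9.2. Distance in frame 2: 9.6.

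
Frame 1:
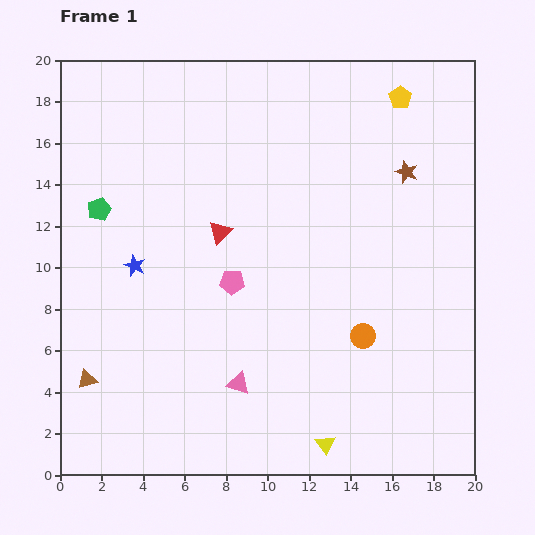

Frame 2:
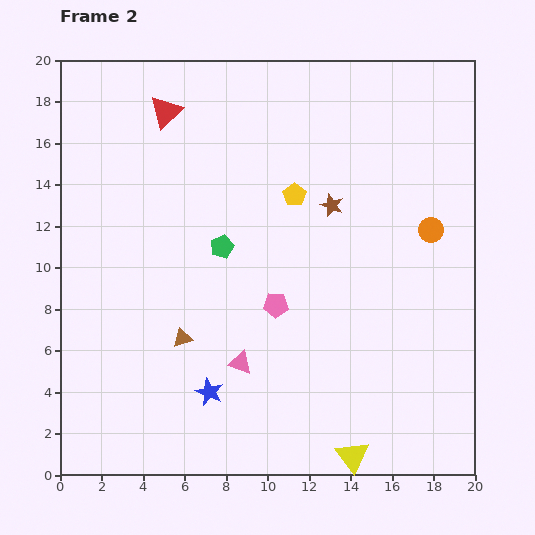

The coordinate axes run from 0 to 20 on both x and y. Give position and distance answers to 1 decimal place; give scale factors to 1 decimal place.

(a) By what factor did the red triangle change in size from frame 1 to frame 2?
1.4×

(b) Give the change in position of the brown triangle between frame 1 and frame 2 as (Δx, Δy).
(4.6, 2.0)

The brown triangle was at (1.3, 4.6) in frame 1 and (5.9, 6.6) in frame 2.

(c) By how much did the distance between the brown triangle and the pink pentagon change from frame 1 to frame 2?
-3.6

Distance in frame 1: 8.4. Distance in frame 2: 4.8.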